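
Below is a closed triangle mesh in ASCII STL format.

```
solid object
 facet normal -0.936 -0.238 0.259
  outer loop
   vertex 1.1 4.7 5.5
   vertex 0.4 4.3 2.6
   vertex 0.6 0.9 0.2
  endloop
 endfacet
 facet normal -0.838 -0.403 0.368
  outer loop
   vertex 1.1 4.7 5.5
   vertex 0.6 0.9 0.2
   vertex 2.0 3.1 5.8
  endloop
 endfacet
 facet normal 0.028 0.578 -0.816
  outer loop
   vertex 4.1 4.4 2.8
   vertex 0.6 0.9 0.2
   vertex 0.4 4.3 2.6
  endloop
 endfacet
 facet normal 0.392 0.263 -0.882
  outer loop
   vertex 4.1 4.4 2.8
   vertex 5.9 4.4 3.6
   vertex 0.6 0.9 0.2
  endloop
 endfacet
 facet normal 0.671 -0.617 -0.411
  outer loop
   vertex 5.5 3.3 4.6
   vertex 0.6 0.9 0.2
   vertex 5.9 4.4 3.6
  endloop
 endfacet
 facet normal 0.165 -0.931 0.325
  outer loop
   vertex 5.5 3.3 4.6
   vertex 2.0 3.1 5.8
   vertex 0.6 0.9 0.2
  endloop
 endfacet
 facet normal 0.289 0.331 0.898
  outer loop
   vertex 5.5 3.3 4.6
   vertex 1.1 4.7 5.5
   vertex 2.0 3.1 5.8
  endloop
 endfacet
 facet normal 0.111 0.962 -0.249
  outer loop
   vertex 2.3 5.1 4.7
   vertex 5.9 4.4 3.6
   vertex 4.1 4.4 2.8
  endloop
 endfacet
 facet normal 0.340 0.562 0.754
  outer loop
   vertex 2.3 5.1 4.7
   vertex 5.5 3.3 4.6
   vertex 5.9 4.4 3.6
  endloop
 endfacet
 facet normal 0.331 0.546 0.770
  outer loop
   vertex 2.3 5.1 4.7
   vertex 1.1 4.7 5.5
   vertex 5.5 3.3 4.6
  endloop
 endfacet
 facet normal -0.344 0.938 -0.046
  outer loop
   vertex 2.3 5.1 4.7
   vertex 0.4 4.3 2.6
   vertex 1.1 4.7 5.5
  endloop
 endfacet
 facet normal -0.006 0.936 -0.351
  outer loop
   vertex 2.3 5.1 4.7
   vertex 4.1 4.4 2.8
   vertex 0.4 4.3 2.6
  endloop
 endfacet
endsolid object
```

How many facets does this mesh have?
12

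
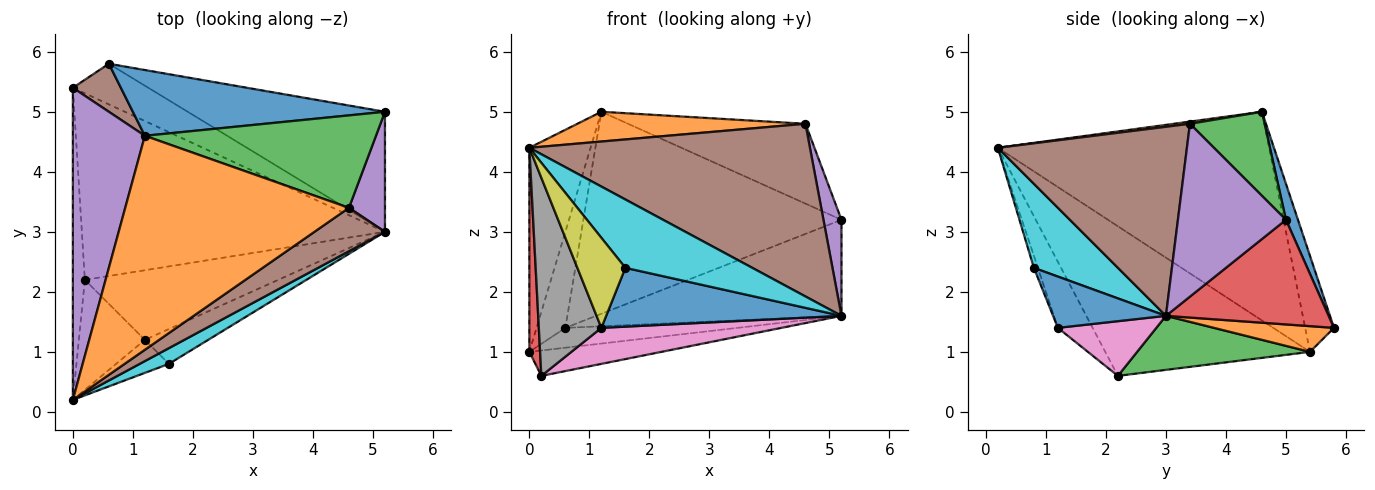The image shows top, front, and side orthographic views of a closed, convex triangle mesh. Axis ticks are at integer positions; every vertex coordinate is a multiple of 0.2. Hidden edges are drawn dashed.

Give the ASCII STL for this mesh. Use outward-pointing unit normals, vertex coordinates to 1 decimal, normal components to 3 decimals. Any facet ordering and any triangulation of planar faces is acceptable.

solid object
 facet normal 0.044 0.950 0.309
  outer loop
   vertex 1.2 4.6 5.0
   vertex 5.2 5.0 3.2
   vertex 0.6 5.8 1.4
  endloop
 endfacet
 facet normal 0.010 -0.138 0.990
  outer loop
   vertex 4.6 3.4 4.8
   vertex 1.2 4.6 5.0
   vertex 0.0 0.2 4.4
  endloop
 endfacet
 facet normal 0.265 0.630 0.730
  outer loop
   vertex 4.6 3.4 4.8
   vertex 5.2 5.0 3.2
   vertex 1.2 4.6 5.0
  endloop
 endfacet
 facet normal 0.383 0.577 -0.721
  outer loop
   vertex 5.2 3.0 1.6
   vertex 0.6 5.8 1.4
   vertex 5.2 5.0 3.2
  endloop
 endfacet
 facet normal 0.966 -0.161 0.201
  outer loop
   vertex 5.2 3.0 1.6
   vertex 5.2 5.0 3.2
   vertex 4.6 3.4 4.8
  endloop
 endfacet
 facet normal 0.547 -0.812 0.204
  outer loop
   vertex 5.2 3.0 1.6
   vertex 4.6 3.4 4.8
   vertex 0.0 0.2 4.4
  endloop
 endfacet
 facet normal 0.244 -0.446 -0.861
  outer loop
   vertex 0.2 2.2 0.6
   vertex 5.2 3.0 1.6
   vertex 1.2 1.2 1.4
  endloop
 endfacet
 facet normal -0.437 -0.786 -0.437
  outer loop
   vertex 0.2 2.2 0.6
   vertex 1.2 1.2 1.4
   vertex 0.0 0.2 4.4
  endloop
 endfacet
 facet normal -0.078 -0.936 -0.343
  outer loop
   vertex 1.6 0.8 2.4
   vertex 0.0 0.2 4.4
   vertex 1.2 1.2 1.4
  endloop
 endfacet
 facet normal 0.542 -0.819 0.188
  outer loop
   vertex 1.6 0.8 2.4
   vertex 5.2 3.0 1.6
   vertex 0.0 0.2 4.4
  endloop
 endfacet
 facet normal 0.382 -0.795 -0.471
  outer loop
   vertex 1.6 0.8 2.4
   vertex 1.2 1.2 1.4
   vertex 5.2 3.0 1.6
  endloop
 endfacet
 facet normal 0.293 0.420 -0.859
  outer loop
   vertex 0.0 5.4 1.0
   vertex 0.6 5.8 1.4
   vertex 5.2 3.0 1.6
  endloop
 endfacet
 facet normal 0.174 0.133 -0.976
  outer loop
   vertex 0.0 5.4 1.0
   vertex 5.2 3.0 1.6
   vertex 0.2 2.2 0.6
  endloop
 endfacet
 facet normal -0.995 -0.052 -0.080
  outer loop
   vertex 0.0 5.4 1.0
   vertex 0.2 2.2 0.6
   vertex 0.0 0.2 4.4
  endloop
 endfacet
 facet normal -0.924 0.209 0.319
  outer loop
   vertex 0.0 5.4 1.0
   vertex 0.0 0.2 4.4
   vertex 1.2 4.6 5.0
  endloop
 endfacet
 facet normal -0.667 0.667 0.333
  outer loop
   vertex 0.0 5.4 1.0
   vertex 1.2 4.6 5.0
   vertex 0.6 5.8 1.4
  endloop
 endfacet
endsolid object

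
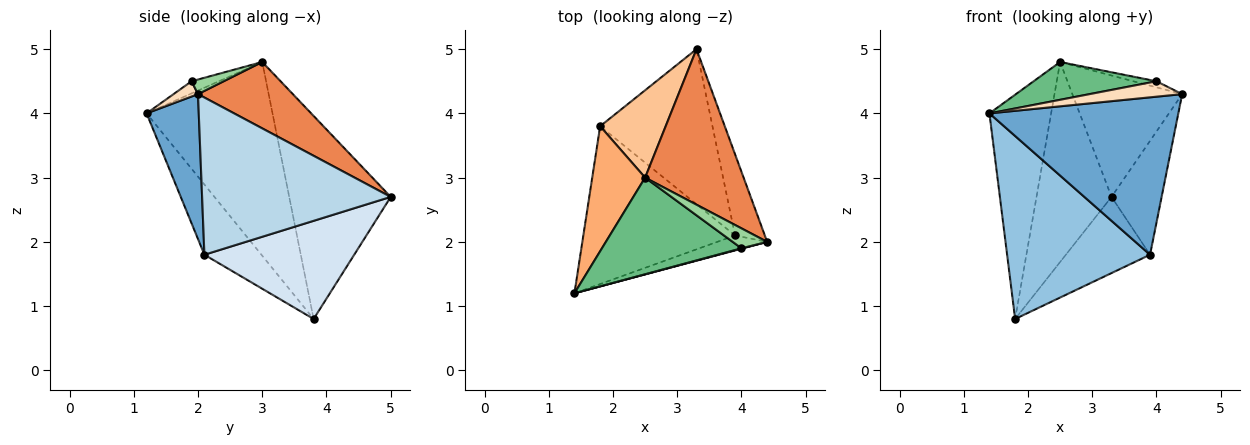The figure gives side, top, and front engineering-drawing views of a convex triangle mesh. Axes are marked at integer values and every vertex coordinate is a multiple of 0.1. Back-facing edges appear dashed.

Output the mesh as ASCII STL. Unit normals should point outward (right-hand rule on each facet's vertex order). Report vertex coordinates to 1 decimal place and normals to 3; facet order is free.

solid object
 facet normal 0.265 -0.960 -0.091
  outer loop
   vertex 3.9 2.1 1.8
   vertex 4.4 2.0 4.3
   vertex 1.4 1.2 4.0
  endloop
 endfacet
 facet normal -0.289 -0.725 -0.625
  outer loop
   vertex 3.9 2.1 1.8
   vertex 1.4 1.2 4.0
   vertex 1.8 3.8 0.8
  endloop
 endfacet
 facet normal 0.951 0.253 -0.180
  outer loop
   vertex 3.9 2.1 1.8
   vertex 3.3 5.0 2.7
   vertex 4.4 2.0 4.3
  endloop
 endfacet
 facet normal 0.617 0.347 -0.706
  outer loop
   vertex 3.9 2.1 1.8
   vertex 1.8 3.8 0.8
   vertex 3.3 5.0 2.7
  endloop
 endfacet
 facet normal 0.469 0.543 0.696
  outer loop
   vertex 2.5 3.0 4.8
   vertex 4.4 2.0 4.3
   vertex 3.3 5.0 2.7
  endloop
 endfacet
 facet normal -0.872 0.427 0.238
  outer loop
   vertex 2.5 3.0 4.8
   vertex 1.8 3.8 0.8
   vertex 1.4 1.2 4.0
  endloop
 endfacet
 facet normal -0.778 0.575 0.251
  outer loop
   vertex 2.5 3.0 4.8
   vertex 3.3 5.0 2.7
   vertex 1.8 3.8 0.8
  endloop
 endfacet
 facet normal 0.255 -0.967 0.027
  outer loop
   vertex 4.0 1.9 4.5
   vertex 1.4 1.2 4.0
   vertex 4.4 2.0 4.3
  endloop
 endfacet
 facet normal -0.081 -0.363 0.928
  outer loop
   vertex 4.0 1.9 4.5
   vertex 2.5 3.0 4.8
   vertex 1.4 1.2 4.0
  endloop
 endfacet
 facet normal 0.376 0.270 0.886
  outer loop
   vertex 4.0 1.9 4.5
   vertex 4.4 2.0 4.3
   vertex 2.5 3.0 4.8
  endloop
 endfacet
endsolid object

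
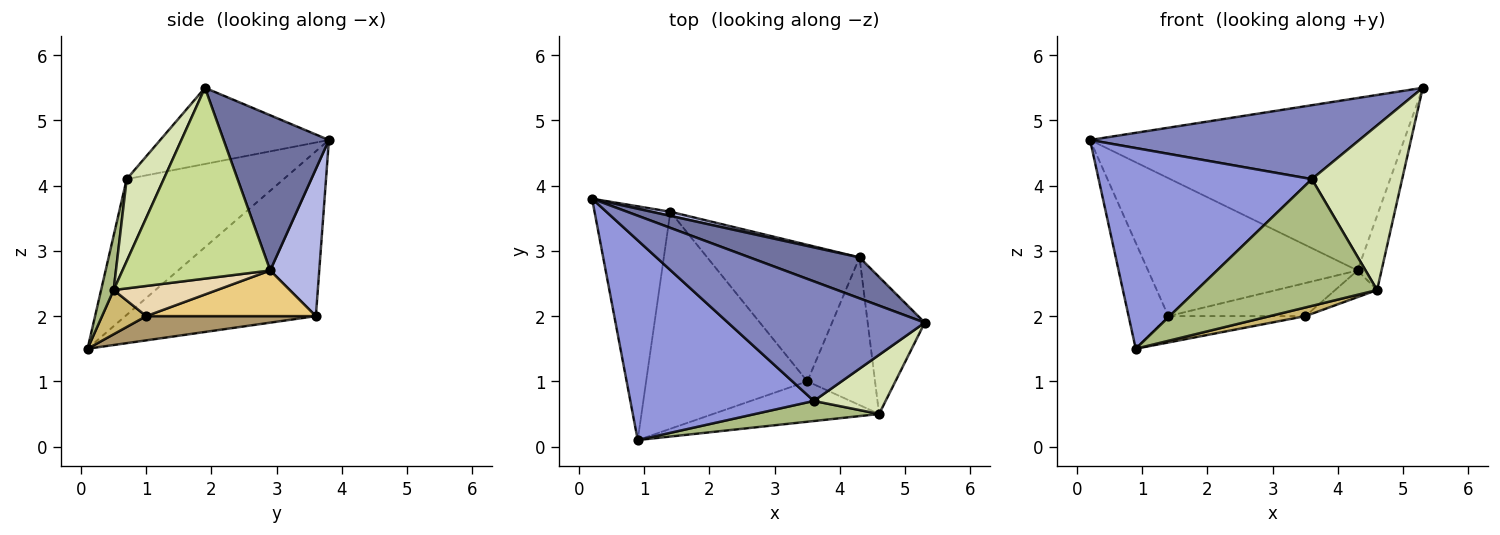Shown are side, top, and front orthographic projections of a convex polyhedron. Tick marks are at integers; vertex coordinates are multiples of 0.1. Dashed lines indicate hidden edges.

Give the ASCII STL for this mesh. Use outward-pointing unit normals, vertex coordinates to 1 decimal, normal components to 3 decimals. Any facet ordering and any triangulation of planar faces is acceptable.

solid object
 facet normal 0.310 0.925 0.220
  outer loop
   vertex 4.3 2.9 2.7
   vertex 0.2 3.8 4.7
   vertex 5.3 1.9 5.5
  endloop
 endfacet
 facet normal -0.313 -0.499 0.808
  outer loop
   vertex 3.6 0.7 4.1
   vertex 5.3 1.9 5.5
   vertex 0.2 3.8 4.7
  endloop
 endfacet
 facet normal -0.463 -0.628 0.625
  outer loop
   vertex 3.6 0.7 4.1
   vertex 0.2 3.8 4.7
   vertex 0.9 0.1 1.5
  endloop
 endfacet
 facet normal 0.228 0.973 0.029
  outer loop
   vertex 1.4 3.6 2.0
   vertex 0.2 3.8 4.7
   vertex 4.3 2.9 2.7
  endloop
 endfacet
 facet normal -0.893 0.186 -0.411
  outer loop
   vertex 1.4 3.6 2.0
   vertex 0.9 0.1 1.5
   vertex 0.2 3.8 4.7
  endloop
 endfacet
 facet normal 0.069 -0.985 0.156
  outer loop
   vertex 4.6 0.5 2.4
   vertex 3.6 0.7 4.1
   vertex 0.9 0.1 1.5
  endloop
 endfacet
 facet normal 0.947 0.154 -0.283
  outer loop
   vertex 4.6 0.5 2.4
   vertex 4.3 2.9 2.7
   vertex 5.3 1.9 5.5
  endloop
 endfacet
 facet normal 0.360 -0.878 0.315
  outer loop
   vertex 4.6 0.5 2.4
   vertex 5.3 1.9 5.5
   vertex 3.6 0.7 4.1
  endloop
 endfacet
 facet normal 0.148 0.119 -0.982
  outer loop
   vertex 3.5 1.0 2.0
   vertex 0.9 0.1 1.5
   vertex 1.4 3.6 2.0
  endloop
 endfacet
 facet normal 0.252 -0.202 -0.946
  outer loop
   vertex 3.5 1.0 2.0
   vertex 4.6 0.5 2.4
   vertex 0.9 0.1 1.5
  endloop
 endfacet
 facet normal 0.280 0.226 -0.933
  outer loop
   vertex 3.5 1.0 2.0
   vertex 1.4 3.6 2.0
   vertex 4.3 2.9 2.7
  endloop
 endfacet
 facet normal 0.402 0.163 -0.901
  outer loop
   vertex 3.5 1.0 2.0
   vertex 4.3 2.9 2.7
   vertex 4.6 0.5 2.4
  endloop
 endfacet
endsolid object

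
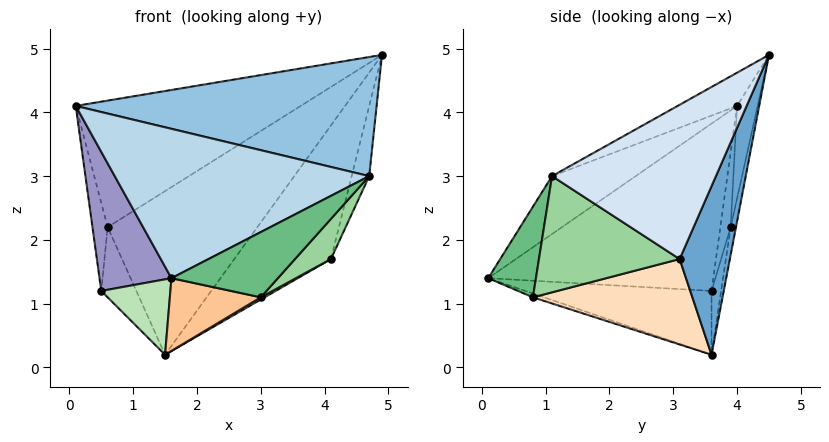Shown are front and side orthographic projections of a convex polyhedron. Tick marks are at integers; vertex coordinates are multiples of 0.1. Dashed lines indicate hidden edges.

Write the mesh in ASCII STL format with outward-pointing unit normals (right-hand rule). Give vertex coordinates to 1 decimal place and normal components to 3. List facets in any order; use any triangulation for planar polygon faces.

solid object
 facet normal 0.412 0.793 -0.450
  outer loop
   vertex 4.1 3.1 1.7
   vertex 1.5 3.6 0.2
   vertex 4.9 4.5 4.9
  endloop
 endfacet
 facet normal -0.095 -0.481 0.871
  outer loop
   vertex 4.7 1.1 3.0
   vertex 4.9 4.5 4.9
   vertex 0.1 4.0 4.1
  endloop
 endfacet
 facet normal -0.200 -0.609 0.768
  outer loop
   vertex 4.7 1.1 3.0
   vertex 0.1 4.0 4.1
   vertex 1.6 0.1 1.4
  endloop
 endfacet
 facet normal 0.954 0.102 -0.283
  outer loop
   vertex 4.7 1.1 3.0
   vertex 4.1 3.1 1.7
   vertex 4.9 4.5 4.9
  endloop
 endfacet
 facet normal -0.091 0.993 -0.076
  outer loop
   vertex 0.6 3.9 2.2
   vertex 0.1 4.0 4.1
   vertex 4.9 4.5 4.9
  endloop
 endfacet
 facet normal -0.035 0.986 -0.164
  outer loop
   vertex 0.6 3.9 2.2
   vertex 4.9 4.5 4.9
   vertex 1.5 3.6 0.2
  endloop
 endfacet
 facet normal -0.040 -0.325 -0.945
  outer loop
   vertex 3.0 0.8 1.1
   vertex 1.6 0.1 1.4
   vertex 1.5 3.6 0.2
  endloop
 endfacet
 facet normal 0.498 -0.012 -0.867
  outer loop
   vertex 3.0 0.8 1.1
   vertex 1.5 3.6 0.2
   vertex 4.1 3.1 1.7
  endloop
 endfacet
 facet normal 0.399 -0.891 -0.216
  outer loop
   vertex 3.0 0.8 1.1
   vertex 4.7 1.1 3.0
   vertex 1.6 0.1 1.4
  endloop
 endfacet
 facet normal 0.746 -0.191 -0.638
  outer loop
   vertex 3.0 0.8 1.1
   vertex 4.1 3.1 1.7
   vertex 4.7 1.1 3.0
  endloop
 endfacet
 facet normal -0.684 -0.254 -0.684
  outer loop
   vertex 0.5 3.6 1.2
   vertex 1.5 3.6 0.2
   vertex 1.6 0.1 1.4
  endloop
 endfacet
 facet normal -0.254 0.933 -0.254
  outer loop
   vertex 0.5 3.6 1.2
   vertex 0.6 3.9 2.2
   vertex 1.5 3.6 0.2
  endloop
 endfacet
 facet normal -0.949 -0.303 -0.089
  outer loop
   vertex 0.5 3.6 1.2
   vertex 1.6 0.1 1.4
   vertex 0.1 4.0 4.1
  endloop
 endfacet
 facet normal -0.553 0.812 -0.188
  outer loop
   vertex 0.5 3.6 1.2
   vertex 0.1 4.0 4.1
   vertex 0.6 3.9 2.2
  endloop
 endfacet
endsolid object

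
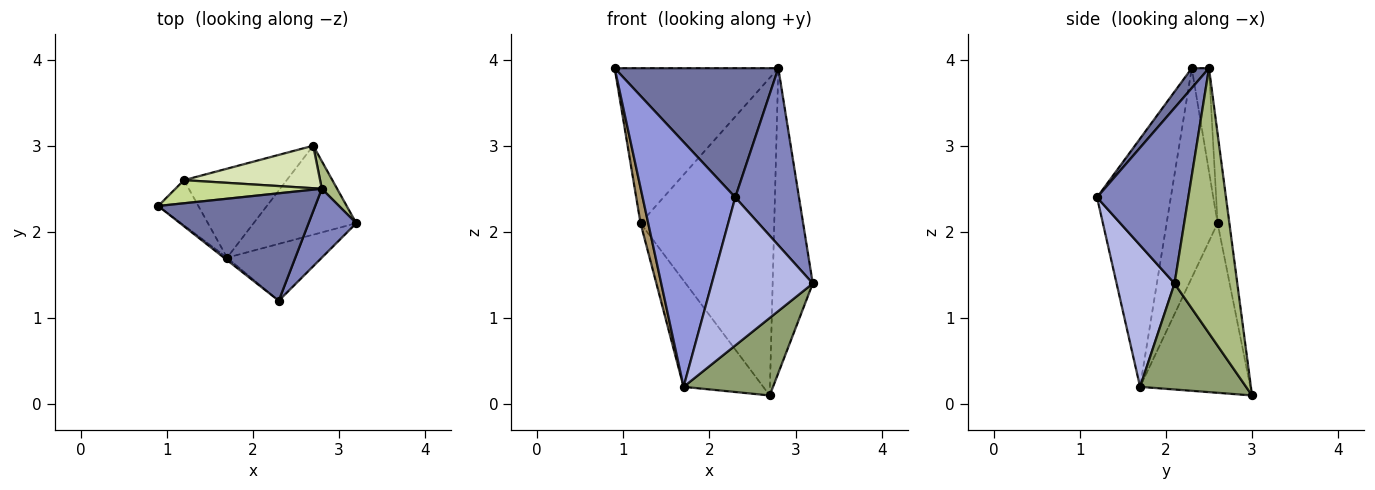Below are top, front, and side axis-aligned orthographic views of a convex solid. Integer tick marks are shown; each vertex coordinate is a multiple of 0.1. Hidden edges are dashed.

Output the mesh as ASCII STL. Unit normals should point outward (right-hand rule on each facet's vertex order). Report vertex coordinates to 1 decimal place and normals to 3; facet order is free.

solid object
 facet normal 0.081 -0.766 0.637
  outer loop
   vertex 2.8 2.5 3.9
   vertex 0.9 2.3 3.9
   vertex 2.3 1.2 2.4
  endloop
 endfacet
 facet normal 0.800 -0.559 0.217
  outer loop
   vertex 2.8 2.5 3.9
   vertex 2.3 1.2 2.4
   vertex 3.2 2.1 1.4
  endloop
 endfacet
 facet normal -0.623 -0.782 -0.008
  outer loop
   vertex 1.7 1.7 0.2
   vertex 2.3 1.2 2.4
   vertex 0.9 2.3 3.9
  endloop
 endfacet
 facet normal 0.472 -0.823 -0.316
  outer loop
   vertex 1.7 1.7 0.2
   vertex 3.2 2.1 1.4
   vertex 2.3 1.2 2.4
  endloop
 endfacet
 facet normal 0.614 -0.518 -0.595
  outer loop
   vertex 2.7 3.0 0.1
   vertex 3.2 2.1 1.4
   vertex 1.7 1.7 0.2
  endloop
 endfacet
 facet normal 0.842 0.538 0.049
  outer loop
   vertex 2.7 3.0 0.1
   vertex 2.8 2.5 3.9
   vertex 3.2 2.1 1.4
  endloop
 endfacet
 facet normal -0.104 0.984 0.147
  outer loop
   vertex 1.2 2.6 2.1
   vertex 0.9 2.3 3.9
   vertex 2.8 2.5 3.9
  endloop
 endfacet
 facet normal -0.087 0.987 0.132
  outer loop
   vertex 1.2 2.6 2.1
   vertex 2.8 2.5 3.9
   vertex 2.7 3.0 0.1
  endloop
 endfacet
 facet normal -0.972 -0.146 -0.186
  outer loop
   vertex 1.2 2.6 2.1
   vertex 1.7 1.7 0.2
   vertex 0.9 2.3 3.9
  endloop
 endfacet
 facet normal -0.728 0.526 -0.441
  outer loop
   vertex 1.2 2.6 2.1
   vertex 2.7 3.0 0.1
   vertex 1.7 1.7 0.2
  endloop
 endfacet
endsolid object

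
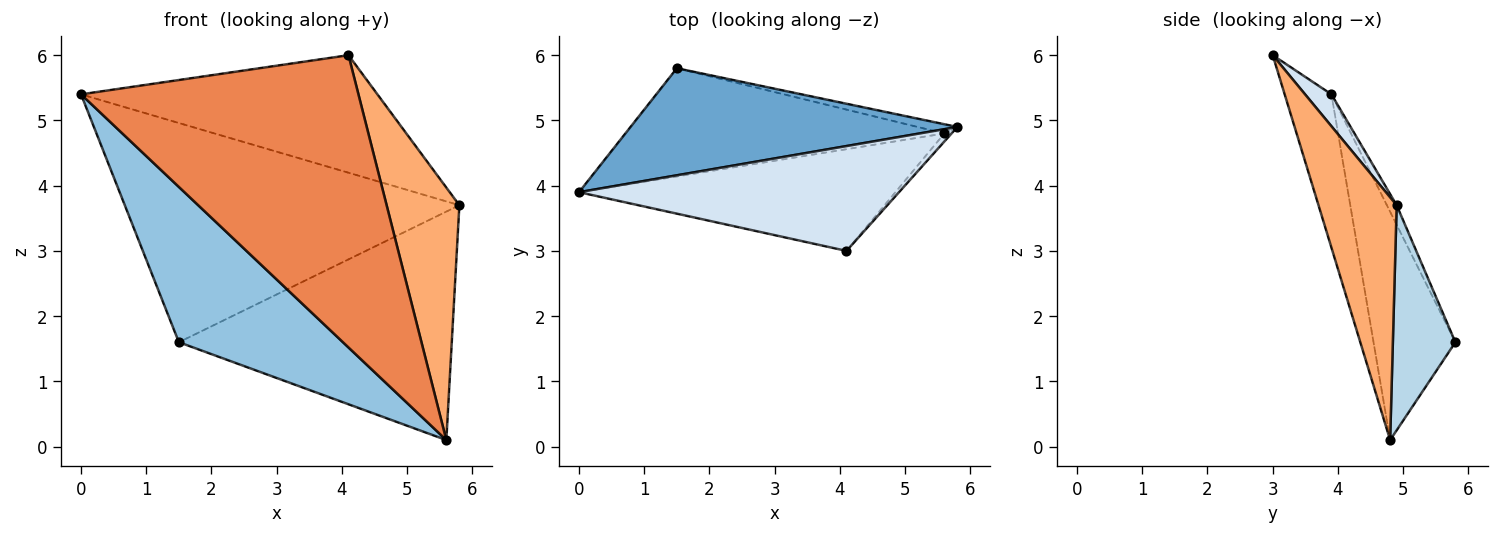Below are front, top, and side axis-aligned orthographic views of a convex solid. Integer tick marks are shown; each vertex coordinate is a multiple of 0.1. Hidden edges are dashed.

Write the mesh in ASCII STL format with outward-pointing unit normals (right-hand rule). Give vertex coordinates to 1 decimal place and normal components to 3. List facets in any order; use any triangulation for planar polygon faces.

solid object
 facet normal -0.026 0.898 0.439
  outer loop
   vertex 1.5 5.8 1.6
   vertex 0.0 3.9 5.4
   vertex 5.8 4.9 3.7
  endloop
 endfacet
 facet normal -0.379 -0.759 -0.529
  outer loop
   vertex 5.6 4.8 0.1
   vertex 0.0 3.9 5.4
   vertex 1.5 5.8 1.6
  endloop
 endfacet
 facet normal 0.223 0.974 -0.039
  outer loop
   vertex 5.6 4.8 0.1
   vertex 1.5 5.8 1.6
   vertex 5.8 4.9 3.7
  endloop
 endfacet
 facet normal 0.066 0.745 0.664
  outer loop
   vertex 4.1 3.0 6.0
   vertex 5.8 4.9 3.7
   vertex 0.0 3.9 5.4
  endloop
 endfacet
 facet normal -0.157 -0.933 -0.325
  outer loop
   vertex 4.1 3.0 6.0
   vertex 0.0 3.9 5.4
   vertex 5.6 4.8 0.1
  endloop
 endfacet
 facet normal 0.732 -0.681 -0.022
  outer loop
   vertex 4.1 3.0 6.0
   vertex 5.6 4.8 0.1
   vertex 5.8 4.9 3.7
  endloop
 endfacet
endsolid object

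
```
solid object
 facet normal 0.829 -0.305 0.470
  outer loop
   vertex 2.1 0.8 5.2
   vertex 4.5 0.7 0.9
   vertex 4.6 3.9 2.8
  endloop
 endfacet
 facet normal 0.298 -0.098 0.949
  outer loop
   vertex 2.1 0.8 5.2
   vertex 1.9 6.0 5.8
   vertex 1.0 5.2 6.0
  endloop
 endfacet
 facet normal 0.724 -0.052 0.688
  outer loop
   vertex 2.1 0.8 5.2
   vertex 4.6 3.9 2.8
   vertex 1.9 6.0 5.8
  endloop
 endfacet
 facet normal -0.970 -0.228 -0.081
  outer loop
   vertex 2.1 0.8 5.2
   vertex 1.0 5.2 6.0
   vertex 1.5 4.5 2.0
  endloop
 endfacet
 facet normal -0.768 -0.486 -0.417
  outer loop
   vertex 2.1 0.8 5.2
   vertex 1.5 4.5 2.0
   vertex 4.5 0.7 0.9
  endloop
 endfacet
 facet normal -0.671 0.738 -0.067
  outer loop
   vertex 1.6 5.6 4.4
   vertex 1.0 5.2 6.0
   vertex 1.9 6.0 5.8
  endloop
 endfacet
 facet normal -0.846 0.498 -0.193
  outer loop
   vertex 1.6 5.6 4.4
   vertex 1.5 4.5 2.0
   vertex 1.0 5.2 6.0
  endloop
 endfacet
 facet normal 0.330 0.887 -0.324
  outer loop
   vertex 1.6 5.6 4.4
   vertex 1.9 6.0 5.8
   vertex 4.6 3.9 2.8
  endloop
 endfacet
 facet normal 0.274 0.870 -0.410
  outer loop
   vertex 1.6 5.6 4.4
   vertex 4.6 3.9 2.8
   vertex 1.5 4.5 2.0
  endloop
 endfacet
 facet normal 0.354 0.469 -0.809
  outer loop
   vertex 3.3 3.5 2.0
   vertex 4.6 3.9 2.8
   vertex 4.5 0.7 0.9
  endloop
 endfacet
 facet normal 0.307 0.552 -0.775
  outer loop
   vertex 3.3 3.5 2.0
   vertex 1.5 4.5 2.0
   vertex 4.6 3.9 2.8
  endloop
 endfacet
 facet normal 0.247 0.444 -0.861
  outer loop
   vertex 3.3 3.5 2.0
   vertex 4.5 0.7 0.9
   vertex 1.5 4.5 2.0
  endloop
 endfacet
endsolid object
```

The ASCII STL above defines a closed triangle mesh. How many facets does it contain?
12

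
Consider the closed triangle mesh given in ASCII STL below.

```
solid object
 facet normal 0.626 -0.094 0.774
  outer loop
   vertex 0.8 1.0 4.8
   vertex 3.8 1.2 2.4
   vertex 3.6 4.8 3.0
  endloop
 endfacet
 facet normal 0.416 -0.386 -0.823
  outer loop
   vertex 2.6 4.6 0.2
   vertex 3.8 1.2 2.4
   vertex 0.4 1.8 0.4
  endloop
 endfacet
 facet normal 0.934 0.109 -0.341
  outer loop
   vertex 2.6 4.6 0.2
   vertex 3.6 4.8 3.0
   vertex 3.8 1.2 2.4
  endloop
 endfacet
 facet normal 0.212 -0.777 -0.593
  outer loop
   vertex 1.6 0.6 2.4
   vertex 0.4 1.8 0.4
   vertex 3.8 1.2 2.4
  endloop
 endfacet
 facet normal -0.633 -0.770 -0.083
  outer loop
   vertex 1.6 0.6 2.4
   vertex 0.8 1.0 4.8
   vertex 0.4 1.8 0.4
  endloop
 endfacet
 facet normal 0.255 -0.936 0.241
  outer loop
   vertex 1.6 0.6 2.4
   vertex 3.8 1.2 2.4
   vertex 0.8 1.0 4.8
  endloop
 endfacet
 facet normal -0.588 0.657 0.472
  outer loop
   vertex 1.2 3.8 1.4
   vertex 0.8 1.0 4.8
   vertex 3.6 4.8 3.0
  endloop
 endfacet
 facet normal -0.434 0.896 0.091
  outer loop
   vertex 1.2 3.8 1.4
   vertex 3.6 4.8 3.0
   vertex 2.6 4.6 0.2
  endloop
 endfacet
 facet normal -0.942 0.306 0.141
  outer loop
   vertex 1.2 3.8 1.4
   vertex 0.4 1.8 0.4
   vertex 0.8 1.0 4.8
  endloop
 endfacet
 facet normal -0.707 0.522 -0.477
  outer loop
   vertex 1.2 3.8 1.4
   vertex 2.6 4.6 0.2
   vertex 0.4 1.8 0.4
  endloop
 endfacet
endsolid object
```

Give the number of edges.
15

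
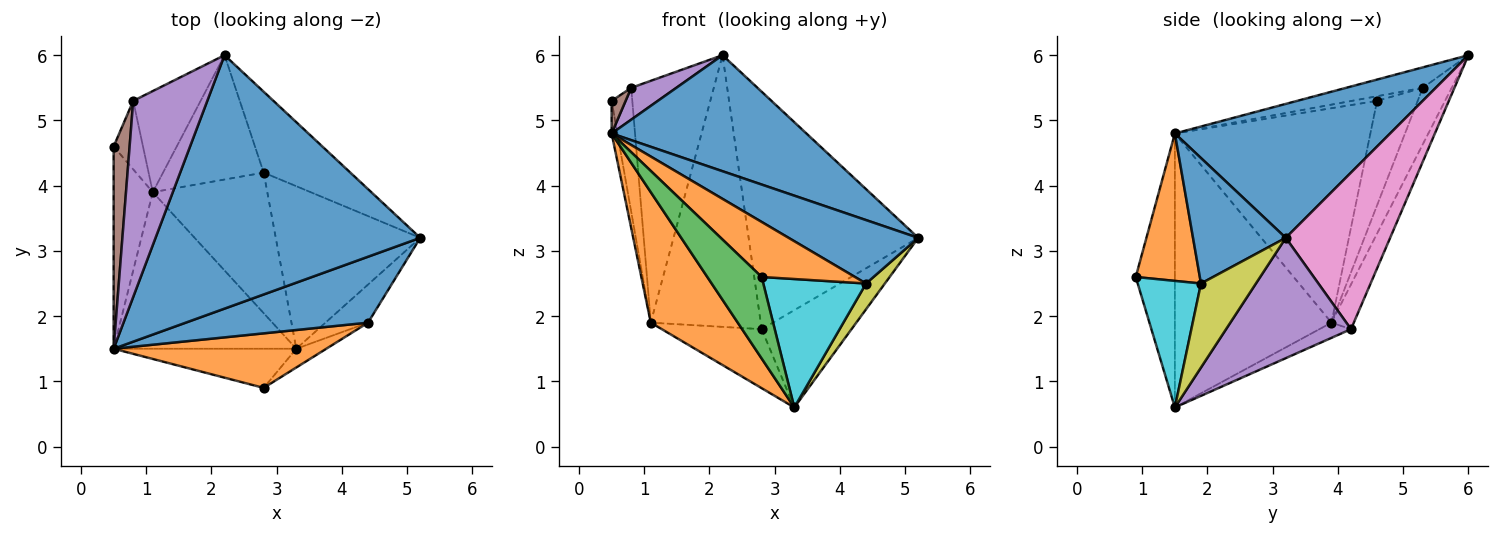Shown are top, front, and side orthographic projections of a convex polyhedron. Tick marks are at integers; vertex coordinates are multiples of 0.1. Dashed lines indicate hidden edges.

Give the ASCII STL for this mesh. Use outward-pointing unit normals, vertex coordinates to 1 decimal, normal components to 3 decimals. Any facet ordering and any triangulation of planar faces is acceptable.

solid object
 facet normal 0.418 -0.378 0.826
  outer loop
   vertex 2.2 6.0 6.0
   vertex 0.5 1.5 4.8
   vertex 5.2 3.2 3.2
  endloop
 endfacet
 facet normal -0.755 -0.420 -0.504
  outer loop
   vertex 1.1 3.9 1.9
   vertex 3.3 1.5 0.6
   vertex 0.5 1.5 4.8
  endloop
 endfacet
 facet normal -0.544 -0.756 -0.363
  outer loop
   vertex 2.8 0.9 2.6
   vertex 0.5 1.5 4.8
   vertex 3.3 1.5 0.6
  endloop
 endfacet
 facet normal -0.983 0.029 -0.179
  outer loop
   vertex 0.5 4.6 5.3
   vertex 1.1 3.9 1.9
   vertex 0.5 1.5 4.8
  endloop
 endfacet
 facet normal 0.581 0.418 -0.698
  outer loop
   vertex 2.8 4.2 1.8
   vertex 5.2 3.2 3.2
   vertex 3.3 1.5 0.6
  endloop
 endfacet
 facet normal -0.122 0.384 -0.915
  outer loop
   vertex 2.8 4.2 1.8
   vertex 3.3 1.5 0.6
   vertex 1.1 3.9 1.9
  endloop
 endfacet
 facet normal 0.503 0.818 -0.279
  outer loop
   vertex 2.8 4.2 1.8
   vertex 2.2 6.0 6.0
   vertex 5.2 3.2 3.2
  endloop
 endfacet
 facet normal -0.182 0.894 -0.409
  outer loop
   vertex 2.8 4.2 1.8
   vertex 1.1 3.9 1.9
   vertex 2.2 6.0 6.0
  endloop
 endfacet
 facet normal 0.853 -0.292 -0.432
  outer loop
   vertex 4.4 1.9 2.5
   vertex 3.3 1.5 0.6
   vertex 5.2 3.2 3.2
  endloop
 endfacet
 facet normal 0.520 -0.845 -0.123
  outer loop
   vertex 4.4 1.9 2.5
   vertex 2.8 0.9 2.6
   vertex 3.3 1.5 0.6
  endloop
 endfacet
 facet normal 0.444 -0.621 0.646
  outer loop
   vertex 4.4 1.9 2.5
   vertex 5.2 3.2 3.2
   vertex 0.5 1.5 4.8
  endloop
 endfacet
 facet normal 0.439 -0.638 0.633
  outer loop
   vertex 4.4 1.9 2.5
   vertex 0.5 1.5 4.8
   vertex 2.8 0.9 2.6
  endloop
 endfacet
 facet normal -0.308 0.878 -0.367
  outer loop
   vertex 0.8 5.3 5.5
   vertex 2.2 6.0 6.0
   vertex 1.1 3.9 1.9
  endloop
 endfacet
 facet normal -0.864 0.440 -0.243
  outer loop
   vertex 0.8 5.3 5.5
   vertex 1.1 3.9 1.9
   vertex 0.5 4.6 5.3
  endloop
 endfacet
 facet normal -0.263 -0.155 0.952
  outer loop
   vertex 0.8 5.3 5.5
   vertex 0.5 1.5 4.8
   vertex 2.2 6.0 6.0
  endloop
 endfacet
 facet normal -0.276 -0.153 0.949
  outer loop
   vertex 0.8 5.3 5.5
   vertex 0.5 4.6 5.3
   vertex 0.5 1.5 4.8
  endloop
 endfacet
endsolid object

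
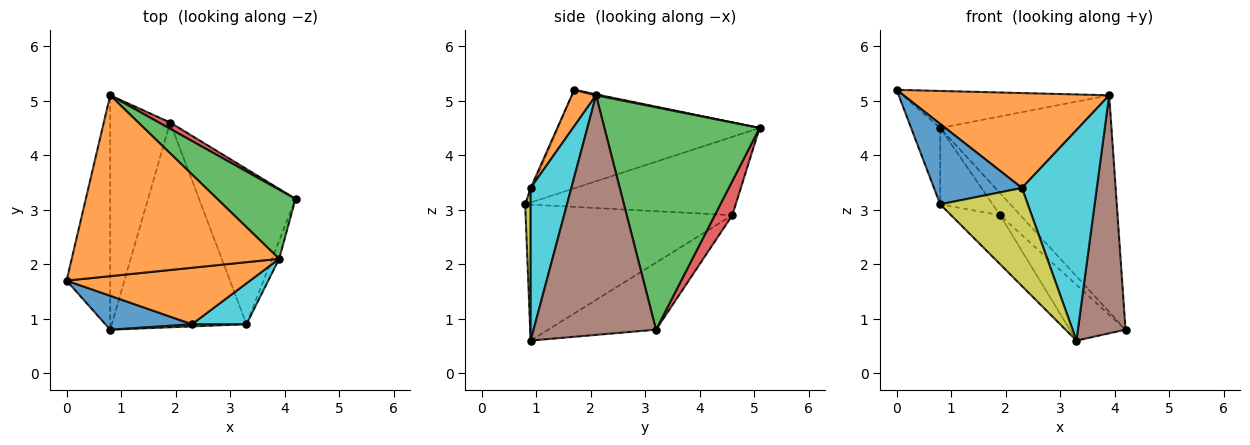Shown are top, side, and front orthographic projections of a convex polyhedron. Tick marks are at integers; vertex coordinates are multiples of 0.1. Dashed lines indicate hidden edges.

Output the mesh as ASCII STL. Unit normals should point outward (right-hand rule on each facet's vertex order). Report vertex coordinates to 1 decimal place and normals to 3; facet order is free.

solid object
 facet normal -0.907 0.131 -0.401
  outer loop
   vertex 0.8 0.8 3.1
   vertex 0.0 1.7 5.2
   vertex 0.8 5.1 4.5
  endloop
 endfacet
 facet normal 0.005 0.201 0.980
  outer loop
   vertex 3.9 2.1 5.1
   vertex 0.8 5.1 4.5
   vertex 0.0 1.7 5.2
  endloop
 endfacet
 facet normal 0.653 0.721 0.230
  outer loop
   vertex 3.9 2.1 5.1
   vertex 4.2 3.2 0.8
   vertex 0.8 5.1 4.5
  endloop
 endfacet
 facet normal 0.641 0.738 0.210
  outer loop
   vertex 1.9 4.6 2.9
   vertex 0.8 5.1 4.5
   vertex 4.2 3.2 0.8
  endloop
 endfacet
 facet normal -0.779 0.194 -0.596
  outer loop
   vertex 1.9 4.6 2.9
   vertex 0.8 0.8 3.1
   vertex 0.8 5.1 4.5
  endloop
 endfacet
 facet normal 0.932 -0.362 -0.028
  outer loop
   vertex 3.3 0.9 0.6
   vertex 4.2 3.2 0.8
   vertex 3.9 2.1 5.1
  endloop
 endfacet
 facet normal -0.547 0.283 -0.788
  outer loop
   vertex 3.3 0.9 0.6
   vertex 1.9 4.6 2.9
   vertex 4.2 3.2 0.8
  endloop
 endfacet
 facet normal -0.701 0.166 -0.694
  outer loop
   vertex 3.3 0.9 0.6
   vertex 0.8 0.8 3.1
   vertex 1.9 4.6 2.9
  endloop
 endfacet
 facet normal 0.062 -0.998 0.022
  outer loop
   vertex 2.3 0.9 3.4
   vertex 0.8 0.8 3.1
   vertex 3.3 0.9 0.6
  endloop
 endfacet
 facet normal 0.471 -0.866 0.168
  outer loop
   vertex 2.3 0.9 3.4
   vertex 3.3 0.9 0.6
   vertex 3.9 2.1 5.1
  endloop
 endfacet
 facet normal -0.016 -0.921 0.389
  outer loop
   vertex 2.3 0.9 3.4
   vertex 0.0 1.7 5.2
   vertex 0.8 0.8 3.1
  endloop
 endfacet
 facet normal 0.101 -0.855 0.509
  outer loop
   vertex 2.3 0.9 3.4
   vertex 3.9 2.1 5.1
   vertex 0.0 1.7 5.2
  endloop
 endfacet
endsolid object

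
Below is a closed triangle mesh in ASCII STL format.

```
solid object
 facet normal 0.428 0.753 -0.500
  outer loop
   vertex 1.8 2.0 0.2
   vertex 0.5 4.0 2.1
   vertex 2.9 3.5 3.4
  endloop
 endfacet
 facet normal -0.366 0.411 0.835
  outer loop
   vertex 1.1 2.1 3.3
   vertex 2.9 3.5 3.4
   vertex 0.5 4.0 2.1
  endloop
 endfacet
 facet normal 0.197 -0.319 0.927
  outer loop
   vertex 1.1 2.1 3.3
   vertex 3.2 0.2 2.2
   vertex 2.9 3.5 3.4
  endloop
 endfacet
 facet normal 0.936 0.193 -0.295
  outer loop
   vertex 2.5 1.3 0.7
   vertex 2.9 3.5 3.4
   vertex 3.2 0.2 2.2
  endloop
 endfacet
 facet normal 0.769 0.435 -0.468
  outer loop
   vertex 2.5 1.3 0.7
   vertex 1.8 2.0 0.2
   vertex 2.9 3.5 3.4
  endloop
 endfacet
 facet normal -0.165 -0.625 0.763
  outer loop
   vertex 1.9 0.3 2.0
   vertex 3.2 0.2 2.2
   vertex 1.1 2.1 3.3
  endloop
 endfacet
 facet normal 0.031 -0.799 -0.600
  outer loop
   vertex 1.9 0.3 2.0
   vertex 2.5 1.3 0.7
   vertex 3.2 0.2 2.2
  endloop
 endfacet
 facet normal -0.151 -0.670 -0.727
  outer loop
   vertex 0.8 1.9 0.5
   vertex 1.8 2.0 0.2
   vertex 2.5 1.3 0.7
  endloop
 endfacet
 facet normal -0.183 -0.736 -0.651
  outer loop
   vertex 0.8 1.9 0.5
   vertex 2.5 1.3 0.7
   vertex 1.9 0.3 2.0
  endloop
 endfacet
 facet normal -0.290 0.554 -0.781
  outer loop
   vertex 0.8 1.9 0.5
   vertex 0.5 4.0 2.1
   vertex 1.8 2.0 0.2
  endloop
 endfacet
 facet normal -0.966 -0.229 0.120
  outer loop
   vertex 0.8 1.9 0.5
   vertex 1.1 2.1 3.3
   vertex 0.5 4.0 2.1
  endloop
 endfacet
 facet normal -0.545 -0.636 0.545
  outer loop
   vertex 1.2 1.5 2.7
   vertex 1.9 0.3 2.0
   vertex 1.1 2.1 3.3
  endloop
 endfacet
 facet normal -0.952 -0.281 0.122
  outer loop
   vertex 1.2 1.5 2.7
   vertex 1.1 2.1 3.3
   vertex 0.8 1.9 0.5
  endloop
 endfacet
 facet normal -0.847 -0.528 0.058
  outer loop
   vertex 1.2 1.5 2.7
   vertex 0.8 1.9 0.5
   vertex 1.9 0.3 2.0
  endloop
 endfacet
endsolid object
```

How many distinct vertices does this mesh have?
9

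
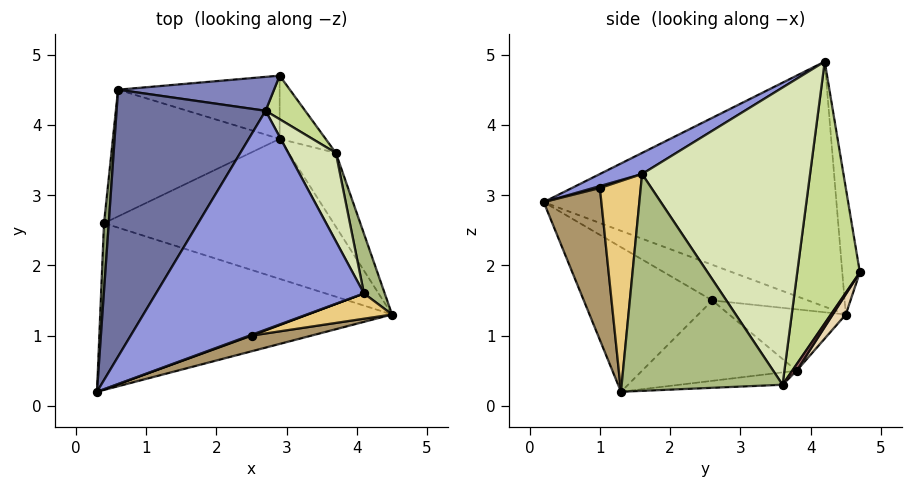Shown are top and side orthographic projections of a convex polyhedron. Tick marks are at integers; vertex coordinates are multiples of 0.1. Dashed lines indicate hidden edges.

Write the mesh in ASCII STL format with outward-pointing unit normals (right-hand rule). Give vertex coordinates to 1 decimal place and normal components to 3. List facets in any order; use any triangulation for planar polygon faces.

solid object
 facet normal -0.828 0.245 0.504
  outer loop
   vertex 0.6 4.5 1.3
   vertex 0.3 0.2 2.9
   vertex 2.7 4.2 4.9
  endloop
 endfacet
 facet normal -0.126 0.980 0.155
  outer loop
   vertex 0.6 4.5 1.3
   vertex 2.7 4.2 4.9
   vertex 2.9 4.7 1.9
  endloop
 endfacet
 facet normal 0.088 -0.487 0.869
  outer loop
   vertex 4.1 1.6 3.3
   vertex 2.7 4.2 4.9
   vertex 0.3 0.2 2.9
  endloop
 endfacet
 facet normal -0.396 -0.450 -0.800
  outer loop
   vertex 0.4 2.6 1.5
   vertex 4.5 1.3 0.2
   vertex 0.3 0.2 2.9
  endloop
 endfacet
 facet normal -0.984 0.117 0.131
  outer loop
   vertex 0.4 2.6 1.5
   vertex 0.3 0.2 2.9
   vertex 0.6 4.5 1.3
  endloop
 endfacet
 facet normal 0.942 0.324 0.090
  outer loop
   vertex 3.7 3.6 0.3
   vertex 4.1 1.6 3.3
   vertex 4.5 1.3 0.2
  endloop
 endfacet
 facet normal 0.884 0.448 0.134
  outer loop
   vertex 3.7 3.6 0.3
   vertex 2.9 4.7 1.9
   vertex 2.7 4.2 4.9
  endloop
 endfacet
 facet normal 0.906 0.398 0.145
  outer loop
   vertex 3.7 3.6 0.3
   vertex 2.7 4.2 4.9
   vertex 4.1 1.6 3.3
  endloop
 endfacet
 facet normal 0.328 -0.936 0.130
  outer loop
   vertex 2.5 1.0 3.1
   vertex 0.3 0.2 2.9
   vertex 4.5 1.3 0.2
  endloop
 endfacet
 facet normal 0.302 -0.905 0.302
  outer loop
   vertex 2.5 1.0 3.1
   vertex 4.1 1.6 3.3
   vertex 0.3 0.2 2.9
  endloop
 endfacet
 facet normal 0.333 -0.933 0.133
  outer loop
   vertex 2.5 1.0 3.1
   vertex 4.5 1.3 0.2
   vertex 4.1 1.6 3.3
  endloop
 endfacet
 facet normal 0.068 0.839 -0.540
  outer loop
   vertex 2.9 3.8 0.5
   vertex 0.6 4.5 1.3
   vertex 2.9 4.7 1.9
  endloop
 endfacet
 facet normal 0.075 0.839 -0.539
  outer loop
   vertex 2.9 3.8 0.5
   vertex 2.9 4.7 1.9
   vertex 3.7 3.6 0.3
  endloop
 endfacet
 facet normal -0.345 -0.062 -0.937
  outer loop
   vertex 2.9 3.8 0.5
   vertex 0.4 2.6 1.5
   vertex 0.6 4.5 1.3
  endloop
 endfacet
 facet normal -0.329 -0.098 -0.939
  outer loop
   vertex 2.9 3.8 0.5
   vertex 4.5 1.3 0.2
   vertex 0.4 2.6 1.5
  endloop
 endfacet
 facet normal -0.253 -0.046 -0.966
  outer loop
   vertex 2.9 3.8 0.5
   vertex 3.7 3.6 0.3
   vertex 4.5 1.3 0.2
  endloop
 endfacet
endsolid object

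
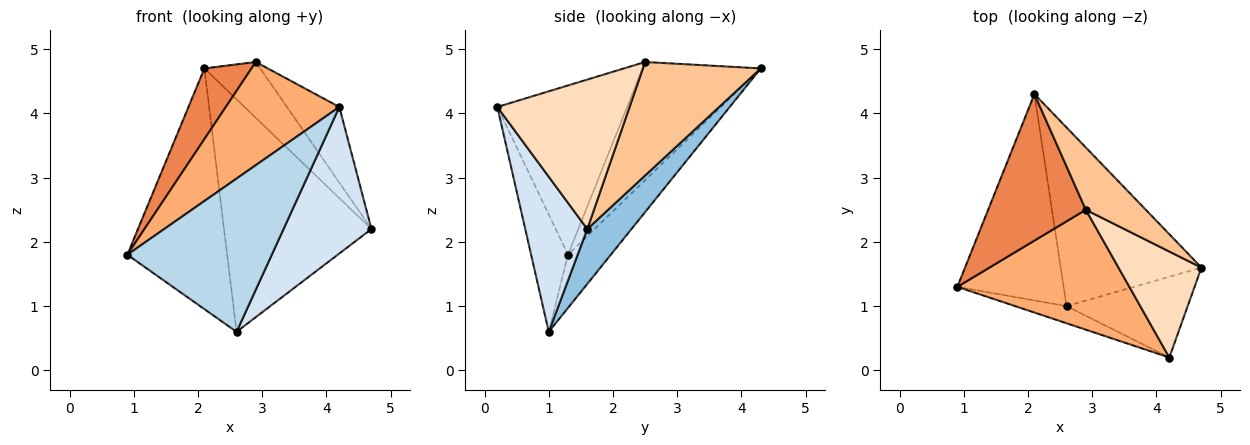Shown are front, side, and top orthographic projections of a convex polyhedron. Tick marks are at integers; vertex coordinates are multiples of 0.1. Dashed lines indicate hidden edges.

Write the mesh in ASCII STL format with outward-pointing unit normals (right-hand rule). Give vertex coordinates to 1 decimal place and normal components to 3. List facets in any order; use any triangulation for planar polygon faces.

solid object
 facet normal -0.309 0.722 -0.619
  outer loop
   vertex 2.6 1.0 0.6
   vertex 0.9 1.3 1.8
   vertex 2.1 4.3 4.7
  endloop
 endfacet
 facet normal 0.231 0.771 -0.593
  outer loop
   vertex 2.6 1.0 0.6
   vertex 2.1 4.3 4.7
   vertex 4.7 1.6 2.2
  endloop
 endfacet
 facet normal -0.246 -0.963 -0.108
  outer loop
   vertex 2.6 1.0 0.6
   vertex 4.2 0.2 4.1
   vertex 0.9 1.3 1.8
  endloop
 endfacet
 facet normal 0.526 -0.745 -0.411
  outer loop
   vertex 2.6 1.0 0.6
   vertex 4.7 1.6 2.2
   vertex 4.2 0.2 4.1
  endloop
 endfacet
 facet normal -0.737 -0.294 0.609
  outer loop
   vertex 2.9 2.5 4.8
   vertex 2.1 4.3 4.7
   vertex 0.9 1.3 1.8
  endloop
 endfacet
 facet normal -0.598 -0.523 0.608
  outer loop
   vertex 2.9 2.5 4.8
   vertex 0.9 1.3 1.8
   vertex 4.2 0.2 4.1
  endloop
 endfacet
 facet normal 0.816 0.386 0.431
  outer loop
   vertex 2.9 2.5 4.8
   vertex 4.7 1.6 2.2
   vertex 2.1 4.3 4.7
  endloop
 endfacet
 facet normal 0.826 0.327 0.459
  outer loop
   vertex 2.9 2.5 4.8
   vertex 4.2 0.2 4.1
   vertex 4.7 1.6 2.2
  endloop
 endfacet
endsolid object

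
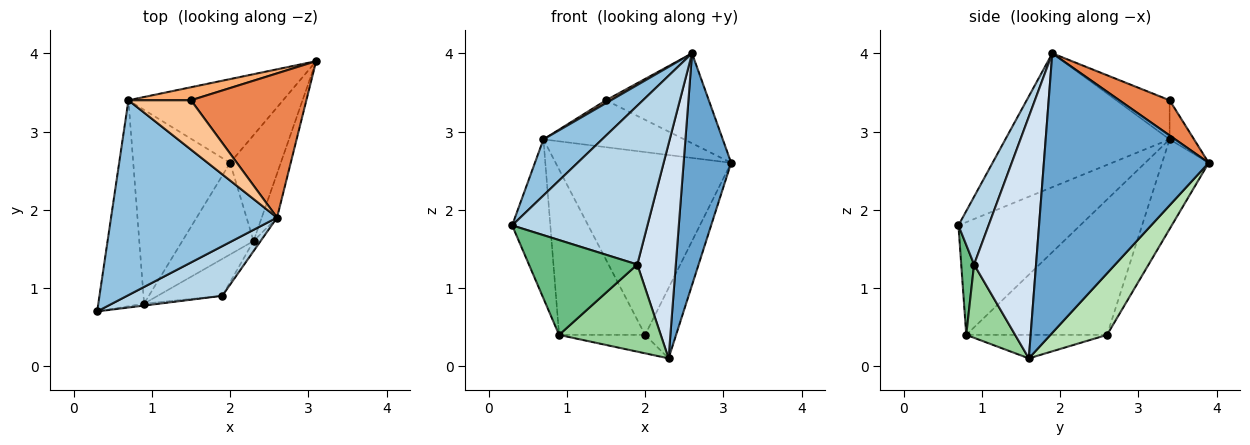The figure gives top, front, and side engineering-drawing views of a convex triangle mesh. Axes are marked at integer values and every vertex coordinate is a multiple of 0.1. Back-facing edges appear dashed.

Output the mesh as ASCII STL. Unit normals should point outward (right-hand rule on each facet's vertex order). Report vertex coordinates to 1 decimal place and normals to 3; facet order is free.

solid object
 facet normal 0.960 -0.277 -0.053
  outer loop
   vertex 2.3 1.6 0.1
   vertex 3.1 3.9 2.6
   vertex 2.6 1.9 4.0
  endloop
 endfacet
 facet normal -0.612 -0.219 0.760
  outer loop
   vertex 0.7 3.4 2.9
   vertex 0.3 0.7 1.8
   vertex 2.6 1.9 4.0
  endloop
 endfacet
 facet normal 0.208 -0.934 0.292
  outer loop
   vertex 1.9 0.9 1.3
   vertex 2.6 1.9 4.0
   vertex 0.3 0.7 1.8
  endloop
 endfacet
 facet normal 0.849 -0.528 -0.025
  outer loop
   vertex 1.9 0.9 1.3
   vertex 2.3 1.6 0.1
   vertex 2.6 1.9 4.0
  endloop
 endfacet
 facet normal 0.251 0.512 0.821
  outer loop
   vertex 1.5 3.4 3.4
   vertex 2.6 1.9 4.0
   vertex 3.1 3.9 2.6
  endloop
 endfacet
 facet normal -0.165 0.950 0.264
  outer loop
   vertex 1.5 3.4 3.4
   vertex 3.1 3.9 2.6
   vertex 0.7 3.4 2.9
  endloop
 endfacet
 facet normal -0.529 -0.049 0.847
  outer loop
   vertex 1.5 3.4 3.4
   vertex 0.7 3.4 2.9
   vertex 2.6 1.9 4.0
  endloop
 endfacet
 facet normal -0.890 0.279 -0.361
  outer loop
   vertex 0.9 0.8 0.4
   vertex 0.3 0.7 1.8
   vertex 0.7 3.4 2.9
  endloop
 endfacet
 facet normal 0.118 -0.993 -0.020
  outer loop
   vertex 0.9 0.8 0.4
   vertex 1.9 0.9 1.3
   vertex 0.3 0.7 1.8
  endloop
 endfacet
 facet normal 0.405 -0.842 -0.356
  outer loop
   vertex 0.9 0.8 0.4
   vertex 2.3 1.6 0.1
   vertex 1.9 0.9 1.3
  endloop
 endfacet
 facet normal 0.711 0.389 -0.585
  outer loop
   vertex 2.0 2.6 0.4
   vertex 3.1 3.9 2.6
   vertex 2.3 1.6 0.1
  endloop
 endfacet
 facet normal -0.235 0.884 -0.405
  outer loop
   vertex 2.0 2.6 0.4
   vertex 0.7 3.4 2.9
   vertex 3.1 3.9 2.6
  endloop
 endfacet
 facet normal -0.307 0.188 -0.933
  outer loop
   vertex 2.0 2.6 0.4
   vertex 2.3 1.6 0.1
   vertex 0.9 0.8 0.4
  endloop
 endfacet
 facet normal -0.728 0.445 -0.521
  outer loop
   vertex 2.0 2.6 0.4
   vertex 0.9 0.8 0.4
   vertex 0.7 3.4 2.9
  endloop
 endfacet
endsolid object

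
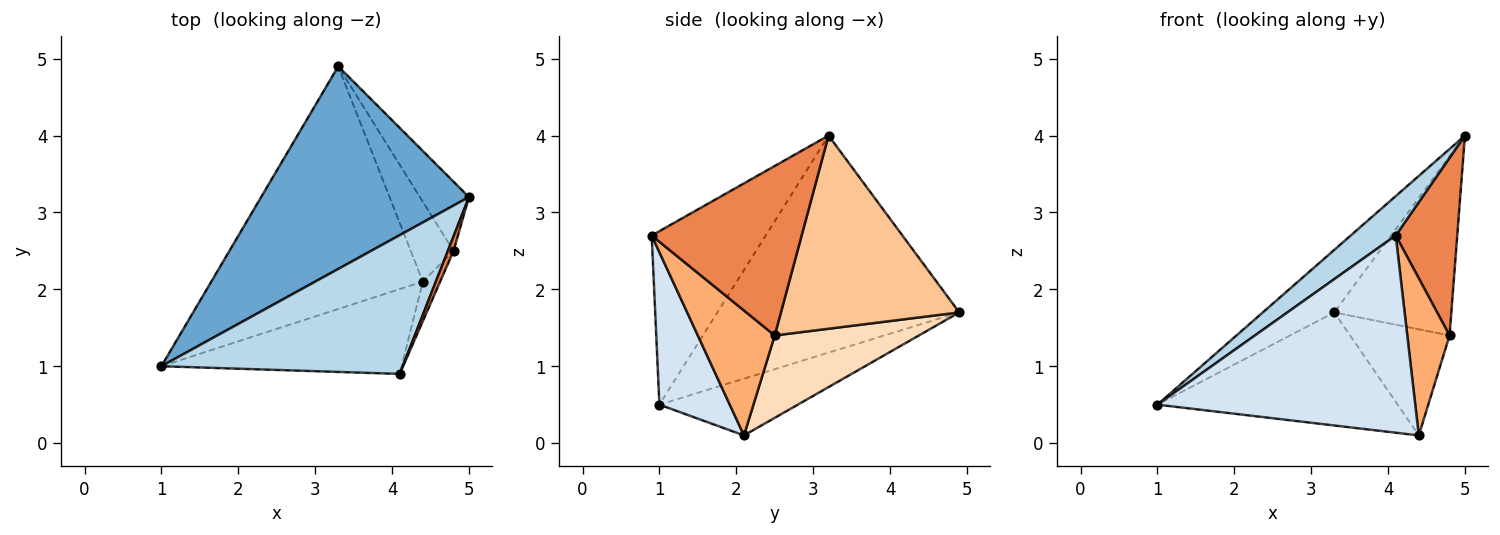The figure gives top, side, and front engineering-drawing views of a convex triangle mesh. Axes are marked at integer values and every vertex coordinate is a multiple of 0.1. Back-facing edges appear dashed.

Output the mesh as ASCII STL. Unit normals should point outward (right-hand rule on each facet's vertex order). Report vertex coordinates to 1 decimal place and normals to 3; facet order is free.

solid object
 facet normal -0.706 0.209 0.676
  outer loop
   vertex 3.3 4.9 1.7
   vertex 1.0 1.0 0.5
   vertex 5.0 3.2 4.0
  endloop
 endfacet
 facet normal -0.236 0.410 -0.881
  outer loop
   vertex 4.4 2.1 0.1
   vertex 1.0 1.0 0.5
   vertex 3.3 4.9 1.7
  endloop
 endfacet
 facet normal -0.569 -0.225 0.791
  outer loop
   vertex 4.1 0.9 2.7
   vertex 5.0 3.2 4.0
   vertex 1.0 1.0 0.5
  endloop
 endfacet
 facet normal 0.243 -0.891 -0.383
  outer loop
   vertex 4.1 0.9 2.7
   vertex 1.0 1.0 0.5
   vertex 4.4 2.1 0.1
  endloop
 endfacet
 facet normal 0.925 -0.379 0.031
  outer loop
   vertex 4.8 2.5 1.4
   vertex 5.0 3.2 4.0
   vertex 4.1 0.9 2.7
  endloop
 endfacet
 facet normal 0.870 -0.478 -0.120
  outer loop
   vertex 4.8 2.5 1.4
   vertex 4.1 0.9 2.7
   vertex 4.4 2.1 0.1
  endloop
 endfacet
 facet normal 0.818 0.537 -0.207
  outer loop
   vertex 4.8 2.5 1.4
   vertex 3.3 4.9 1.7
   vertex 5.0 3.2 4.0
  endloop
 endfacet
 facet normal 0.757 0.522 -0.393
  outer loop
   vertex 4.8 2.5 1.4
   vertex 4.4 2.1 0.1
   vertex 3.3 4.9 1.7
  endloop
 endfacet
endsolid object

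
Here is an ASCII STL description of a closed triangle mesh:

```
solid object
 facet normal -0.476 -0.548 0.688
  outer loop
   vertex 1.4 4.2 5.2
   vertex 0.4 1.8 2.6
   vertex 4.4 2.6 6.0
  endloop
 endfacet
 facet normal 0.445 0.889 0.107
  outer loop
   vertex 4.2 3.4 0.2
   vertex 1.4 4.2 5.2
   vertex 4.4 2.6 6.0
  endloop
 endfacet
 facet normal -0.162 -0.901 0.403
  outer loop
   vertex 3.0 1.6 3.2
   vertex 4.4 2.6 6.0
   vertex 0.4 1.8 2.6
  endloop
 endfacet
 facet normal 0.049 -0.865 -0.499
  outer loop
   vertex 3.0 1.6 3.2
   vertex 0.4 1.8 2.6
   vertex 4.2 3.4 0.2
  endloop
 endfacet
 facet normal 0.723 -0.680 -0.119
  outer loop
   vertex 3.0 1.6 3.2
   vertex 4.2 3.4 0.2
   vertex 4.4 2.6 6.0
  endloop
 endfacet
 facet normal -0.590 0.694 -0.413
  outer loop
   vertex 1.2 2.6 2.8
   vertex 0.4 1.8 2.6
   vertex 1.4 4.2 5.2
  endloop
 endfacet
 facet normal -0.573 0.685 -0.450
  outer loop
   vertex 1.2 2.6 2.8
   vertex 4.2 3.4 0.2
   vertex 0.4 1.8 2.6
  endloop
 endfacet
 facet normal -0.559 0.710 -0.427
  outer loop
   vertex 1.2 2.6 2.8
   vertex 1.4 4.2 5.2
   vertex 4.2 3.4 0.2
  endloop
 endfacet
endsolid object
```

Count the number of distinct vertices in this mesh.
6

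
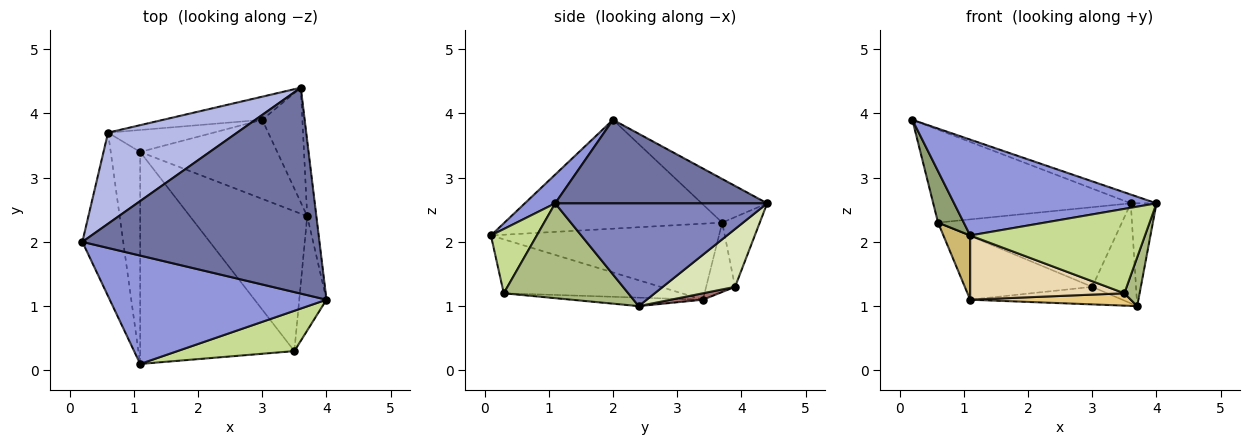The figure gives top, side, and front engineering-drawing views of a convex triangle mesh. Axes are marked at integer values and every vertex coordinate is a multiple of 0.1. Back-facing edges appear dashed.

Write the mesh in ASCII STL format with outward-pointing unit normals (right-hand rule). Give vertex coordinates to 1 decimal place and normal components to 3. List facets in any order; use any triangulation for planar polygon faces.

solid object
 facet normal 0.332 0.040 0.942
  outer loop
   vertex 3.6 4.4 2.6
   vertex 0.2 2.0 3.9
   vertex 4.0 1.1 2.6
  endloop
 endfacet
 facet normal 0.989 0.120 -0.088
  outer loop
   vertex 3.7 2.4 1.0
   vertex 3.6 4.4 2.6
   vertex 4.0 1.1 2.6
  endloop
 endfacet
 facet normal 0.099 -0.659 0.745
  outer loop
   vertex 1.1 0.1 2.1
   vertex 4.0 1.1 2.6
   vertex 0.2 2.0 3.9
  endloop
 endfacet
 facet normal -0.230 0.695 0.681
  outer loop
   vertex 0.6 3.7 2.3
   vertex 0.2 2.0 3.9
   vertex 3.6 4.4 2.6
  endloop
 endfacet
 facet normal -0.931 -0.110 -0.349
  outer loop
   vertex 0.6 3.7 2.3
   vertex 1.1 0.1 2.1
   vertex 0.2 2.0 3.9
  endloop
 endfacet
 facet normal 0.955 -0.117 -0.274
  outer loop
   vertex 3.5 0.3 1.2
   vertex 3.7 2.4 1.0
   vertex 4.0 1.1 2.6
  endloop
 endfacet
 facet normal 0.230 -0.878 0.419
  outer loop
   vertex 3.5 0.3 1.2
   vertex 4.0 1.1 2.6
   vertex 1.1 0.1 2.1
  endloop
 endfacet
 facet normal 0.735 0.445 -0.511
  outer loop
   vertex 3.0 3.9 1.3
   vertex 3.6 4.4 2.6
   vertex 3.7 2.4 1.0
  endloop
 endfacet
 facet normal -0.193 0.942 -0.274
  outer loop
   vertex 3.0 3.9 1.3
   vertex 0.6 3.7 2.3
   vertex 3.6 4.4 2.6
  endloop
 endfacet
 facet normal -0.927 -0.109 -0.359
  outer loop
   vertex 1.1 3.4 1.1
   vertex 1.1 0.1 2.1
   vertex 0.6 3.7 2.3
  endloop
 endfacet
 facet normal -0.072 -0.088 -0.994
  outer loop
   vertex 1.1 3.4 1.1
   vertex 3.7 2.4 1.0
   vertex 3.5 0.3 1.2
  endloop
 endfacet
 facet normal -0.317 -0.275 -0.908
  outer loop
   vertex 1.1 3.4 1.1
   vertex 3.5 0.3 1.2
   vertex 1.1 0.1 2.1
  endloop
 endfacet
 facet normal 0.046 0.216 -0.975
  outer loop
   vertex 1.1 3.4 1.1
   vertex 3.0 3.9 1.3
   vertex 3.7 2.4 1.0
  endloop
 endfacet
 facet normal -0.210 0.924 -0.319
  outer loop
   vertex 1.1 3.4 1.1
   vertex 0.6 3.7 2.3
   vertex 3.0 3.9 1.3
  endloop
 endfacet
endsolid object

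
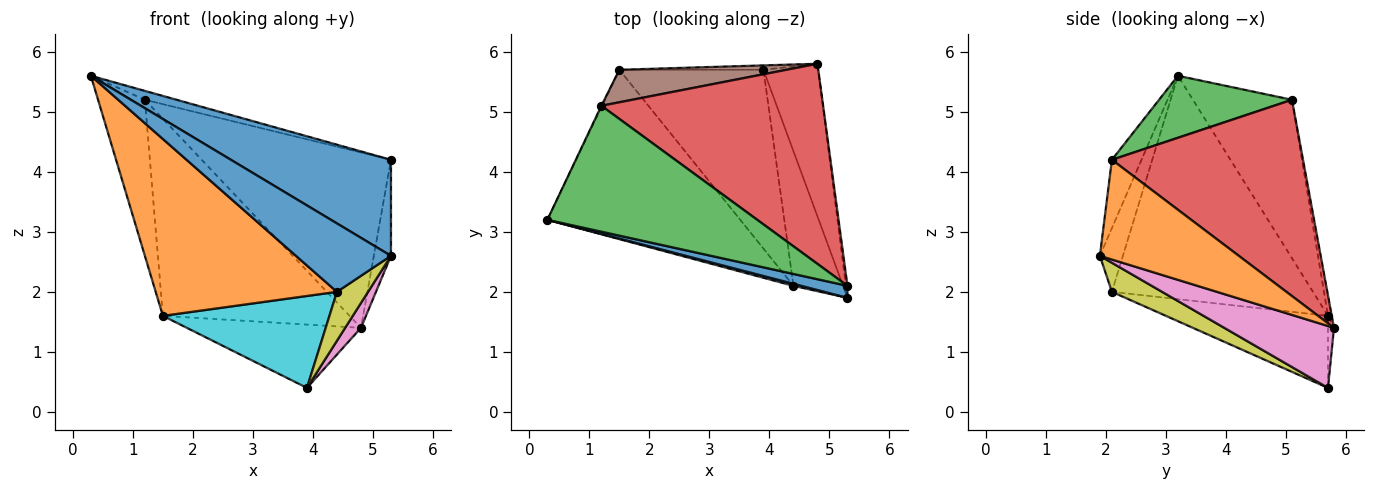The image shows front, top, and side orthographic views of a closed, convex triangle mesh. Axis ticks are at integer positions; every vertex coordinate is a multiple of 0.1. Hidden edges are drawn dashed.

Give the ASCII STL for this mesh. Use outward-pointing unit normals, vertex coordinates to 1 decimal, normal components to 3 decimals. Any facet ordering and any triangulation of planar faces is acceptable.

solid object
 facet normal -0.181 -0.976 0.122
  outer loop
   vertex 5.3 1.9 2.6
   vertex 5.3 2.1 4.2
   vertex 0.3 3.2 5.6
  endloop
 endfacet
 facet normal 0.992 0.123 -0.015
  outer loop
   vertex 5.3 1.9 2.6
   vertex 4.8 5.8 1.4
   vertex 5.3 2.1 4.2
  endloop
 endfacet
 facet normal 0.283 0.067 0.957
  outer loop
   vertex 1.2 5.1 5.2
   vertex 0.3 3.2 5.6
   vertex 5.3 2.1 4.2
  endloop
 endfacet
 facet normal 0.554 0.549 0.626
  outer loop
   vertex 1.2 5.1 5.2
   vertex 5.3 2.1 4.2
   vertex 4.8 5.8 1.4
  endloop
 endfacet
 facet normal -0.904 0.427 -0.004
  outer loop
   vertex 1.2 5.1 5.2
   vertex 1.5 5.7 1.6
   vertex 0.3 3.2 5.6
  endloop
 endfacet
 facet normal -0.020 0.986 0.163
  outer loop
   vertex 1.2 5.1 5.2
   vertex 4.8 5.8 1.4
   vertex 1.5 5.7 1.6
  endloop
 endfacet
 facet normal 0.744 -0.107 -0.659
  outer loop
   vertex 3.9 5.7 0.4
   vertex 4.8 5.8 1.4
   vertex 5.3 1.9 2.6
  endloop
 endfacet
 facet normal -0.034 0.997 -0.069
  outer loop
   vertex 3.9 5.7 0.4
   vertex 1.5 5.7 1.6
   vertex 4.8 5.8 1.4
  endloop
 endfacet
 facet normal 0.482 -0.299 -0.823
  outer loop
   vertex 4.4 2.1 2.0
   vertex 3.9 5.7 0.4
   vertex 5.3 1.9 2.6
  endloop
 endfacet
 facet normal -0.406 -0.418 -0.813
  outer loop
   vertex 4.4 2.1 2.0
   vertex 1.5 5.7 1.6
   vertex 3.9 5.7 0.4
  endloop
 endfacet
 facet normal -0.235 -0.972 0.029
  outer loop
   vertex 4.4 2.1 2.0
   vertex 5.3 1.9 2.6
   vertex 0.3 3.2 5.6
  endloop
 endfacet
 facet normal -0.625 -0.564 -0.540
  outer loop
   vertex 4.4 2.1 2.0
   vertex 0.3 3.2 5.6
   vertex 1.5 5.7 1.6
  endloop
 endfacet
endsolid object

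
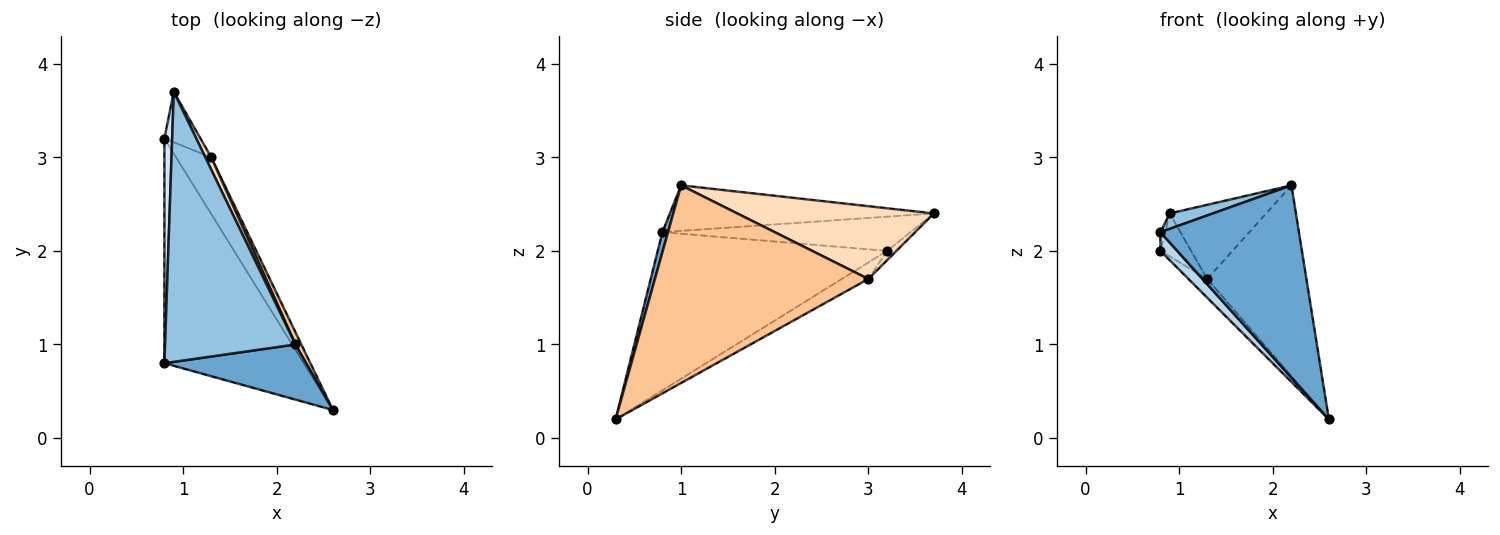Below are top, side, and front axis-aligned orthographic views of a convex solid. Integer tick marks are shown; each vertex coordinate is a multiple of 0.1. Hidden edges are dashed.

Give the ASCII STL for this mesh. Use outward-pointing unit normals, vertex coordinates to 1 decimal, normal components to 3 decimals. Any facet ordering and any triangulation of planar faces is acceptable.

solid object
 facet normal 0.039 -0.961 0.275
  outer loop
   vertex 2.2 1.0 2.7
   vertex 0.8 0.8 2.2
   vertex 2.6 0.3 0.2
  endloop
 endfacet
 facet normal -0.329 -0.054 0.943
  outer loop
   vertex 2.2 1.0 2.7
   vertex 0.9 3.7 2.4
   vertex 0.8 0.8 2.2
  endloop
 endfacet
 facet normal -0.749 -0.055 -0.660
  outer loop
   vertex 0.8 3.2 2.0
   vertex 2.6 0.3 0.2
   vertex 0.8 0.8 2.2
  endloop
 endfacet
 facet normal -0.975 0.018 0.221
  outer loop
   vertex 0.8 3.2 2.0
   vertex 0.8 0.8 2.2
   vertex 0.9 3.7 2.4
  endloop
 endfacet
 facet normal -0.406 0.287 -0.868
  outer loop
   vertex 1.3 3.0 1.7
   vertex 2.6 0.3 0.2
   vertex 0.8 3.2 2.0
  endloop
 endfacet
 facet normal -0.194 0.636 -0.747
  outer loop
   vertex 1.3 3.0 1.7
   vertex 0.8 3.2 2.0
   vertex 0.9 3.7 2.4
  endloop
 endfacet
 facet normal 0.906 0.421 0.027
  outer loop
   vertex 1.3 3.0 1.7
   vertex 2.2 1.0 2.7
   vertex 2.6 0.3 0.2
  endloop
 endfacet
 facet normal 0.895 0.439 0.072
  outer loop
   vertex 1.3 3.0 1.7
   vertex 0.9 3.7 2.4
   vertex 2.2 1.0 2.7
  endloop
 endfacet
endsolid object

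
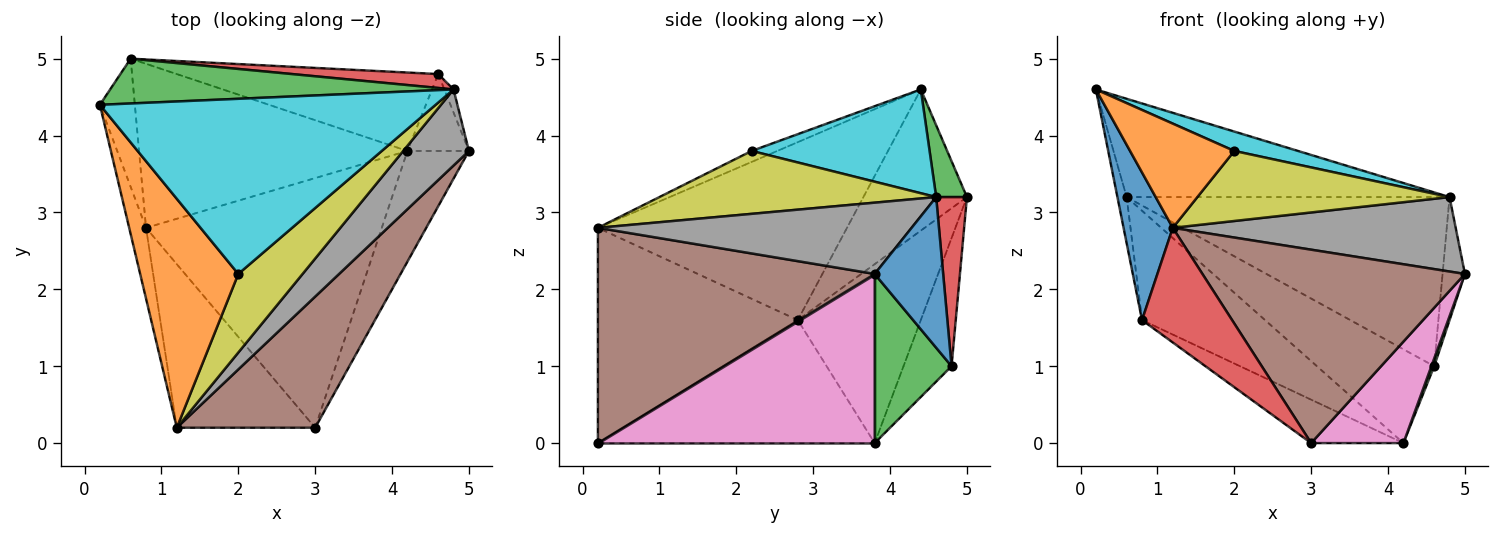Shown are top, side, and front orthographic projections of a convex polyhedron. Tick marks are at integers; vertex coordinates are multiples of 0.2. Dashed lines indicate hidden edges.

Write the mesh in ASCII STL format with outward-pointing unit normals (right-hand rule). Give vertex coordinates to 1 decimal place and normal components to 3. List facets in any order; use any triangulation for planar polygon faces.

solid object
 facet normal -0.977 -0.193 -0.092
  outer loop
   vertex 0.8 2.8 1.6
   vertex 1.2 0.2 2.8
   vertex 0.2 4.4 4.6
  endloop
 endfacet
 facet normal -0.101 -0.412 0.905
  outer loop
   vertex 2.0 2.2 3.8
   vertex 0.2 4.4 4.6
   vertex 1.2 0.2 2.8
  endloop
 endfacet
 facet normal 0.939 -0.034 -0.342
  outer loop
   vertex 4.6 4.8 1.0
   vertex 5.0 3.8 2.2
   vertex 4.2 3.8 0.0
  endloop
 endfacet
 facet normal -0.787 -0.354 -0.506
  outer loop
   vertex 3.0 0.2 0.0
   vertex 1.2 0.2 2.8
   vertex 0.8 2.8 1.6
  endloop
 endfacet
 facet normal -0.457 0.152 -0.876
  outer loop
   vertex 3.0 0.2 0.0
   vertex 0.8 2.8 1.6
   vertex 4.2 3.8 0.0
  endloop
 endfacet
 facet normal 0.658 -0.624 0.423
  outer loop
   vertex 3.0 0.2 0.0
   vertex 5.0 3.8 2.2
   vertex 1.2 0.2 2.8
  endloop
 endfacet
 facet normal 0.897 -0.299 -0.326
  outer loop
   vertex 3.0 0.2 0.0
   vertex 4.2 3.8 0.0
   vertex 5.0 3.8 2.2
  endloop
 endfacet
 facet normal 0.613 -0.553 0.565
  outer loop
   vertex 4.8 4.6 3.2
   vertex 1.2 0.2 2.8
   vertex 5.0 3.8 2.2
  endloop
 endfacet
 facet normal 0.590 -0.537 0.603
  outer loop
   vertex 4.8 4.6 3.2
   vertex 2.0 2.2 3.8
   vertex 1.2 0.2 2.8
  endloop
 endfacet
 facet normal 0.294 -0.105 0.950
  outer loop
   vertex 4.8 4.6 3.2
   vertex 0.2 4.4 4.6
   vertex 2.0 2.2 3.8
  endloop
 endfacet
 facet normal 0.949 0.310 -0.058
  outer loop
   vertex 4.8 4.6 3.2
   vertex 5.0 3.8 2.2
   vertex 4.6 4.8 1.0
  endloop
 endfacet
 facet normal -0.967 0.086 -0.239
  outer loop
   vertex 0.6 5.0 3.2
   vertex 0.8 2.8 1.6
   vertex 0.2 4.4 4.6
  endloop
 endfacet
 facet normal 0.086 0.907 0.413
  outer loop
   vertex 0.6 5.0 3.2
   vertex 0.2 4.4 4.6
   vertex 4.8 4.6 3.2
  endloop
 endfacet
 facet normal 0.094 0.992 0.082
  outer loop
   vertex 0.6 5.0 3.2
   vertex 4.8 4.6 3.2
   vertex 4.6 4.8 1.0
  endloop
 endfacet
 facet normal -0.485 0.485 -0.728
  outer loop
   vertex 0.6 5.0 3.2
   vertex 4.2 3.8 0.0
   vertex 0.8 2.8 1.6
  endloop
 endfacet
 facet normal -0.300 0.732 -0.612
  outer loop
   vertex 0.6 5.0 3.2
   vertex 4.6 4.8 1.0
   vertex 4.2 3.8 0.0
  endloop
 endfacet
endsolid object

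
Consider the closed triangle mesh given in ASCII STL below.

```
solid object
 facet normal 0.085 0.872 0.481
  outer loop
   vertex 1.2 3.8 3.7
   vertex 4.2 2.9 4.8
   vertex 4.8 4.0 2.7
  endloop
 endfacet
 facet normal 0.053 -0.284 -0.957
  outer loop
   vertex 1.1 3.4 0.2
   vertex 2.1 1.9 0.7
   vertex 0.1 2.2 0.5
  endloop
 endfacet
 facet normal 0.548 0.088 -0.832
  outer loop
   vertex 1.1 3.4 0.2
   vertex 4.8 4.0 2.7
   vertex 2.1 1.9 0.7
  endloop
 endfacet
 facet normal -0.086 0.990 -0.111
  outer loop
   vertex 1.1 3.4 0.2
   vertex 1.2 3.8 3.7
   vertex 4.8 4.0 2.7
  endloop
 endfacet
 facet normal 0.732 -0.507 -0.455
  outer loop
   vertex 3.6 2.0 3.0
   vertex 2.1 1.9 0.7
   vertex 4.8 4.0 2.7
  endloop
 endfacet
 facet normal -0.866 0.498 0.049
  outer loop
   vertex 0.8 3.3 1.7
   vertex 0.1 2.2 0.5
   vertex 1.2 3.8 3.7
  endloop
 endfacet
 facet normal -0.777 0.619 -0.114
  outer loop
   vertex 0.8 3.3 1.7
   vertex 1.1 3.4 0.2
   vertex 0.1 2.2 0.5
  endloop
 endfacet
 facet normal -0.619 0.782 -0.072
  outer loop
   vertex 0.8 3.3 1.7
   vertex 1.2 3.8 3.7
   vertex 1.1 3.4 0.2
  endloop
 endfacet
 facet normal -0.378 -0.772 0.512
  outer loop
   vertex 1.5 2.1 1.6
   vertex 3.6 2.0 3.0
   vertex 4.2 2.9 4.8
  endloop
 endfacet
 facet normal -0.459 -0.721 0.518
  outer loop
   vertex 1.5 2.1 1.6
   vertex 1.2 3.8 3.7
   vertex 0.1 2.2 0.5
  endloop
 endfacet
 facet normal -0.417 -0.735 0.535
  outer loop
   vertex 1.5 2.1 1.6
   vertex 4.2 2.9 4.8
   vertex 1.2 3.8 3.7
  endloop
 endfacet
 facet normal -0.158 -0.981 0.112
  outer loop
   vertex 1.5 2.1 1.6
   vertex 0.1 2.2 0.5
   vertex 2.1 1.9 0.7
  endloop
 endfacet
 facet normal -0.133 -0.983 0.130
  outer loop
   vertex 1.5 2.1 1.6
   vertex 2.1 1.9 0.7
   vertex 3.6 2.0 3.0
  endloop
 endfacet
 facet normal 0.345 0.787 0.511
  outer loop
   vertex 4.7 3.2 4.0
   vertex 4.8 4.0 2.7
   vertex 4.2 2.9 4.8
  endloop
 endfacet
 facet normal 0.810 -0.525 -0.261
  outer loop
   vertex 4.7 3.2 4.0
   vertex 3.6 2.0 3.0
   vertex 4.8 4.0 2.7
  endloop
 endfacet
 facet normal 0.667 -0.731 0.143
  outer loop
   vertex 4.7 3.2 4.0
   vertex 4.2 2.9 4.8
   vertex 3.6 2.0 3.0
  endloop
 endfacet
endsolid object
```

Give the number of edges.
24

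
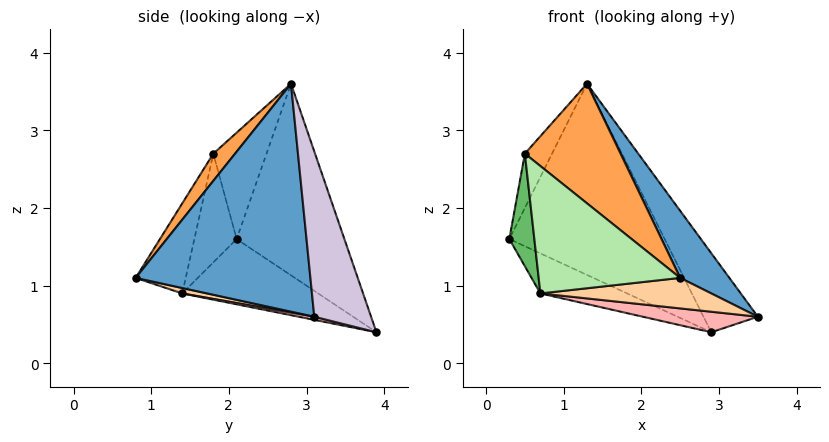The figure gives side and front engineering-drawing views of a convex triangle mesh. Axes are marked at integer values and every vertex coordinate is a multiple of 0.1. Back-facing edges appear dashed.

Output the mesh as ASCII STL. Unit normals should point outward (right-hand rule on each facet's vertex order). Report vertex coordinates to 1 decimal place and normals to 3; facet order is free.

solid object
 facet normal 0.796 -0.224 0.562
  outer loop
   vertex 1.3 2.8 3.6
   vertex 2.5 0.8 1.1
   vertex 3.5 3.1 0.6
  endloop
 endfacet
 facet normal -0.856 0.437 0.275
  outer loop
   vertex 0.5 1.8 2.7
   vertex 1.3 2.8 3.6
   vertex 0.3 2.1 1.6
  endloop
 endfacet
 facet normal 0.166 -0.730 0.663
  outer loop
   vertex 0.5 1.8 2.7
   vertex 2.5 0.8 1.1
   vertex 1.3 2.8 3.6
  endloop
 endfacet
 facet normal 0.033 -0.226 -0.974
  outer loop
   vertex 0.7 1.4 0.9
   vertex 3.5 3.1 0.6
   vertex 2.5 0.8 1.1
  endloop
 endfacet
 facet normal -0.860 -0.509 0.018
  outer loop
   vertex 0.7 1.4 0.9
   vertex 0.5 1.8 2.7
   vertex 0.3 2.1 1.6
  endloop
 endfacet
 facet normal -0.329 -0.929 0.170
  outer loop
   vertex 0.7 1.4 0.9
   vertex 2.5 0.8 1.1
   vertex 0.5 1.8 2.7
  endloop
 endfacet
 facet normal -0.590 0.377 -0.714
  outer loop
   vertex 2.9 3.9 0.4
   vertex 0.7 1.4 0.9
   vertex 0.3 2.1 1.6
  endloop
 endfacet
 facet normal 0.030 -0.221 -0.975
  outer loop
   vertex 2.9 3.9 0.4
   vertex 3.5 3.1 0.6
   vertex 0.7 1.4 0.9
  endloop
 endfacet
 facet normal -0.570 0.822 -0.003
  outer loop
   vertex 2.9 3.9 0.4
   vertex 0.3 2.1 1.6
   vertex 1.3 2.8 3.6
  endloop
 endfacet
 facet normal 0.620 0.593 0.514
  outer loop
   vertex 2.9 3.9 0.4
   vertex 1.3 2.8 3.6
   vertex 3.5 3.1 0.6
  endloop
 endfacet
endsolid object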